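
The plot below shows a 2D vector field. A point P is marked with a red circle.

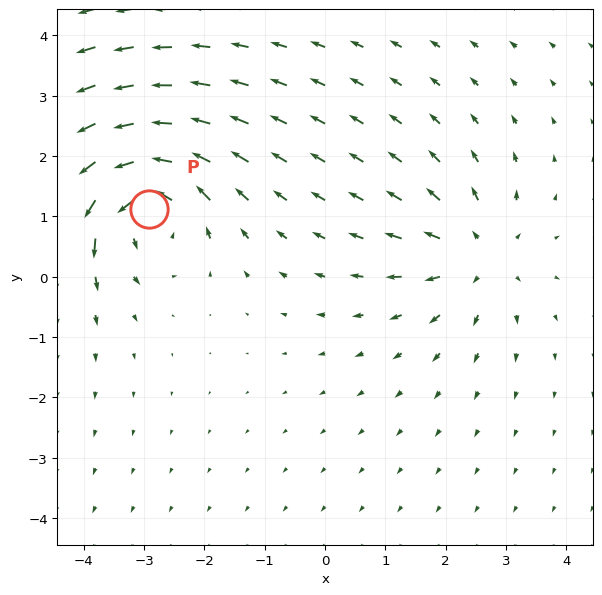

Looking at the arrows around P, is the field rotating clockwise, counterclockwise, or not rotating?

Near P at (-2.9, 1.1) the arrows circulate counterclockwise. The curl (z-component) there is about +5; positive curl means counterclockwise rotation.

counterclockwise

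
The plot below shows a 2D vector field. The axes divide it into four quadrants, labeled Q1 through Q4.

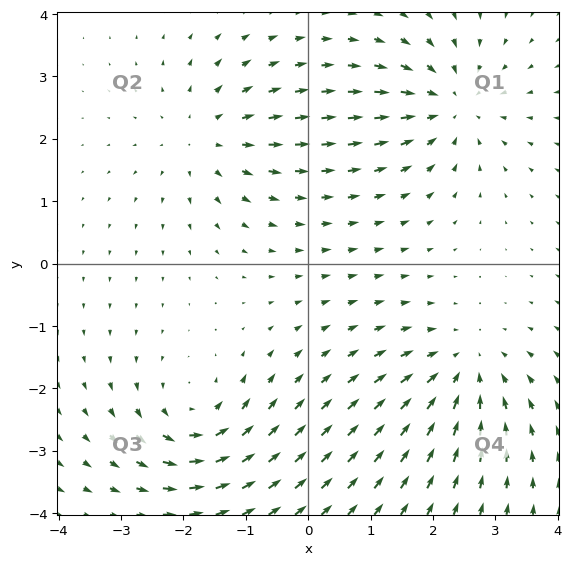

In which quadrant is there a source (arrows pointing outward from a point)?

Q2

The source sits at approximately (-1.6, 2.0), which lies in quadrant Q2. The divergence there is about +4, positive as expected for a source.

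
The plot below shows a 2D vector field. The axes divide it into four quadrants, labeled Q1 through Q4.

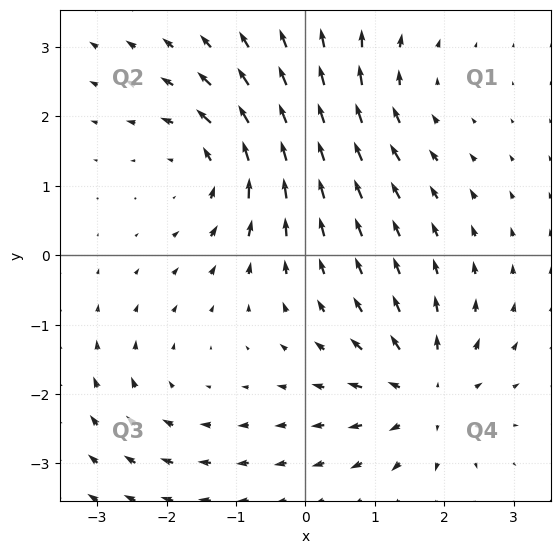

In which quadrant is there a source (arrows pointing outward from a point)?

The source sits at approximately (1.7, -2.0), which lies in quadrant Q4. The divergence there is about +6, positive as expected for a source.

Q4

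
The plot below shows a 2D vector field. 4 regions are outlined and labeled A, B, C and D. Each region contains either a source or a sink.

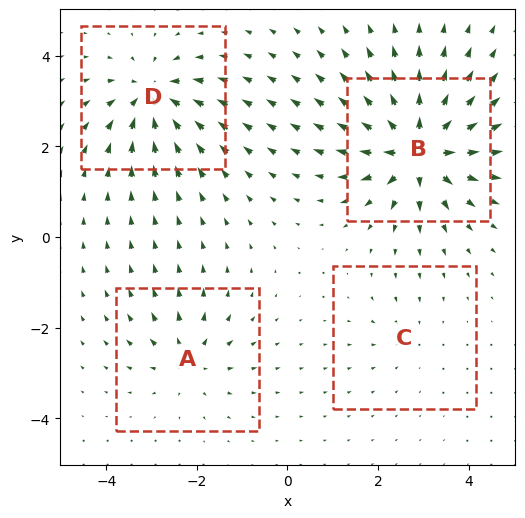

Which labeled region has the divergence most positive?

B

Divergence at each region's feature centre — A: about +4, B: about +9, C: about -2, D: about -7. Region B is most positive.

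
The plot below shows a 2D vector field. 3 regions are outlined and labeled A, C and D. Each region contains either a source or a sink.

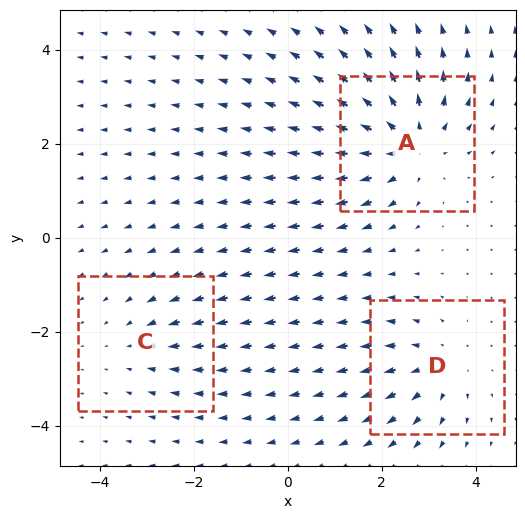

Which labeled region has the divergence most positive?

Divergence at each region's feature centre — A: about +4, C: about -2, D: about +3. Region A is most positive.

A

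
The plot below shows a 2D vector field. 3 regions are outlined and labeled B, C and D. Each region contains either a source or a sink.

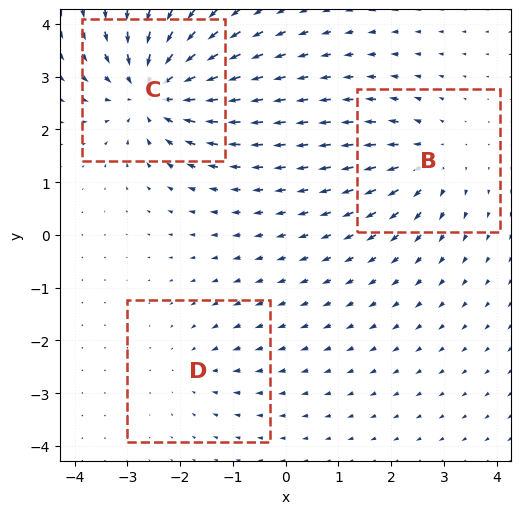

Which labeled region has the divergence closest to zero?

D

Divergence at each region's feature centre — B: about +3, C: about -5, D: about -2. Region D is closest to zero.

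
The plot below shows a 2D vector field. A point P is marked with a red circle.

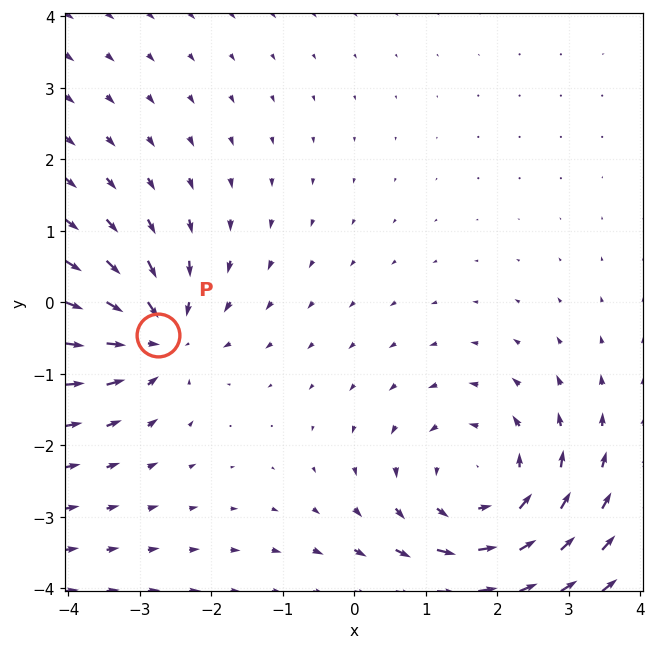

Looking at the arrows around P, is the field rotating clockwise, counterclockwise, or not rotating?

Near P at (-2.7, -0.5) the arrows show no circulation. The curl there is ≈0.

not rotating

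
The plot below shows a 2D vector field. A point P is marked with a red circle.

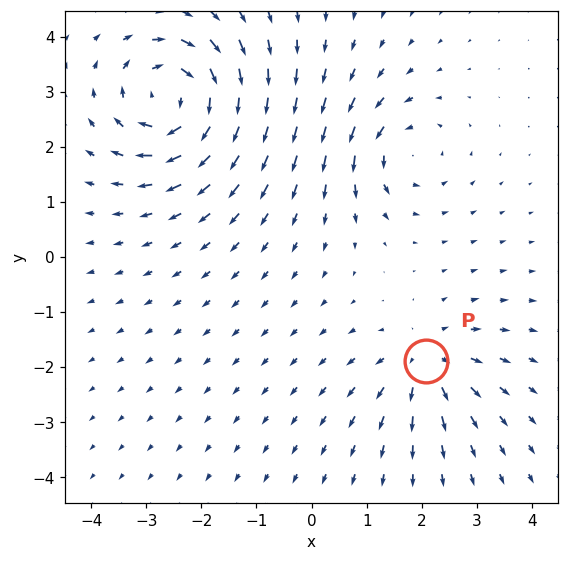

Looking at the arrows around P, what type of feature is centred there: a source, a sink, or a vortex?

At P (2.1, -1.9) the arrows spread outward. Divergence about +4, curl ≈0 — positive divergence with near-zero curl is a source.

source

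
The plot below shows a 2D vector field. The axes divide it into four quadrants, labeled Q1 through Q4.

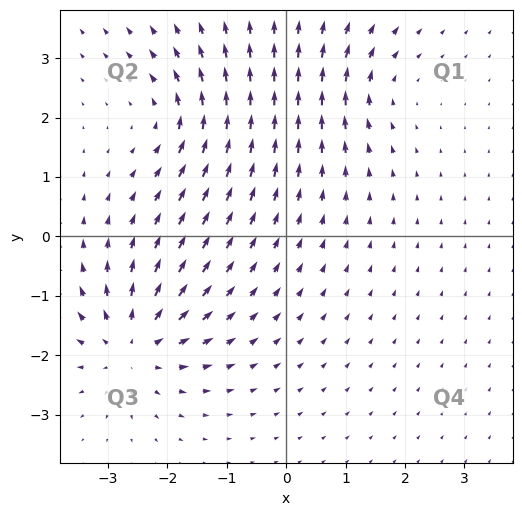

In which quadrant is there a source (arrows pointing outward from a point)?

The source sits at approximately (-2.6, -1.8), which lies in quadrant Q3. The divergence there is about +6, positive as expected for a source.

Q3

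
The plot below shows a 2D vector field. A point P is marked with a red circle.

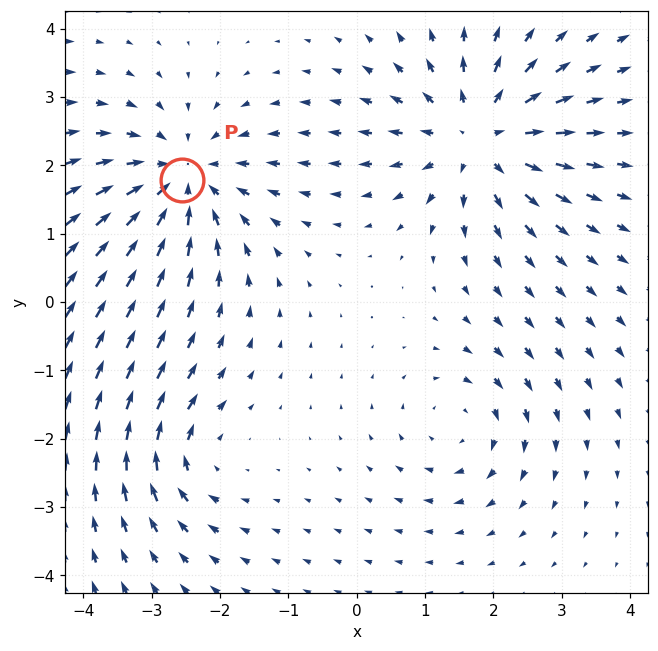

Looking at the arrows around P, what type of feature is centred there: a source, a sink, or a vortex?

sink

At P (-2.6, 1.8) the arrows converge inward. Divergence about -5, curl ≈0 — negative divergence with near-zero curl is a sink.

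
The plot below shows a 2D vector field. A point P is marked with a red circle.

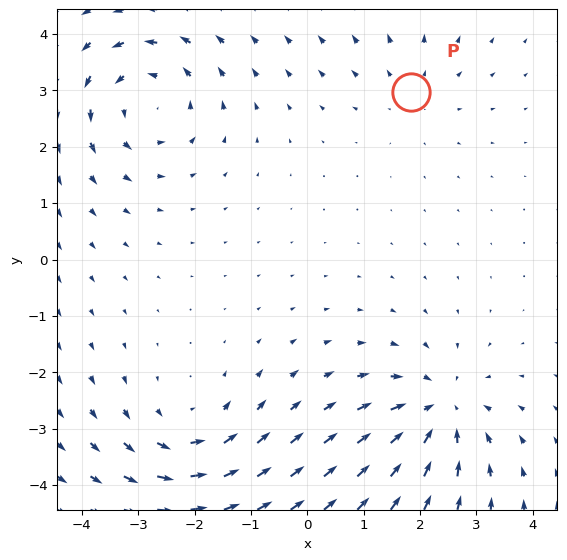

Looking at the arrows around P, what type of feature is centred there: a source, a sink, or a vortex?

source

At P (1.8, 3.0) the arrows spread outward. Divergence about +2, curl ≈0 — positive divergence with near-zero curl is a source.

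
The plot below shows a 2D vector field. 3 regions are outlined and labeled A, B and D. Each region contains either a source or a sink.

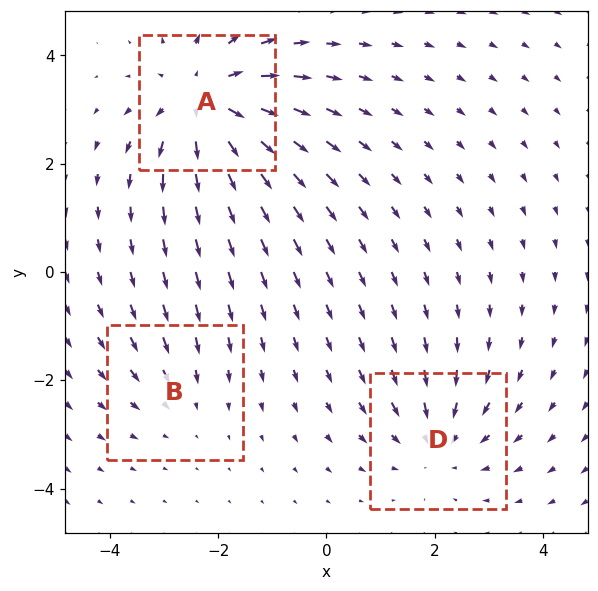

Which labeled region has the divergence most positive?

A

Divergence at each region's feature centre — A: about +4, B: about -2, D: about -3. Region A is most positive.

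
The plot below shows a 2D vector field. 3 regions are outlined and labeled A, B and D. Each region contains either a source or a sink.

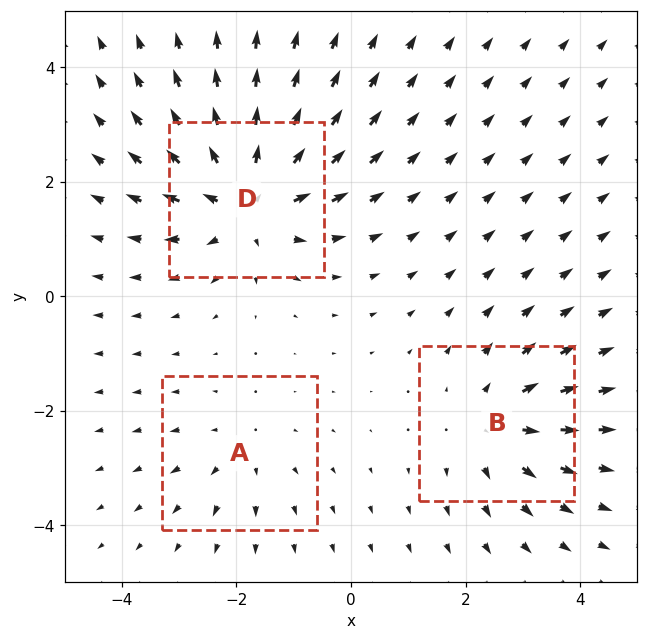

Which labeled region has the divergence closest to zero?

A

Divergence at each region's feature centre — A: about +2, B: about +3, D: about +5. Region A is closest to zero.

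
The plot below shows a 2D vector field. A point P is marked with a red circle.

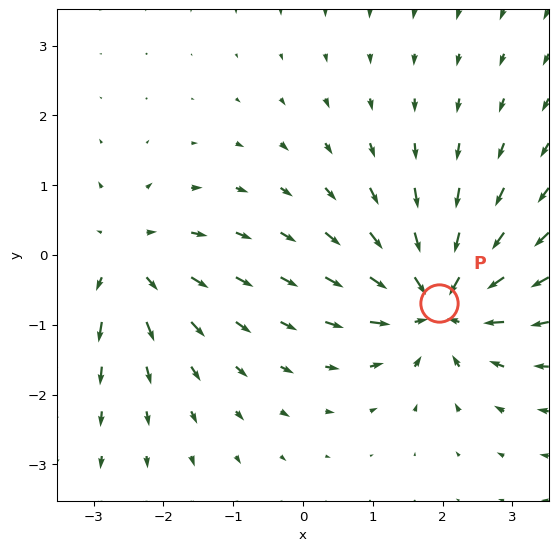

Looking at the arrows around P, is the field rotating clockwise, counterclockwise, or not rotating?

Near P at (1.9, -0.7) the arrows show no circulation. The curl there is ≈0.

not rotating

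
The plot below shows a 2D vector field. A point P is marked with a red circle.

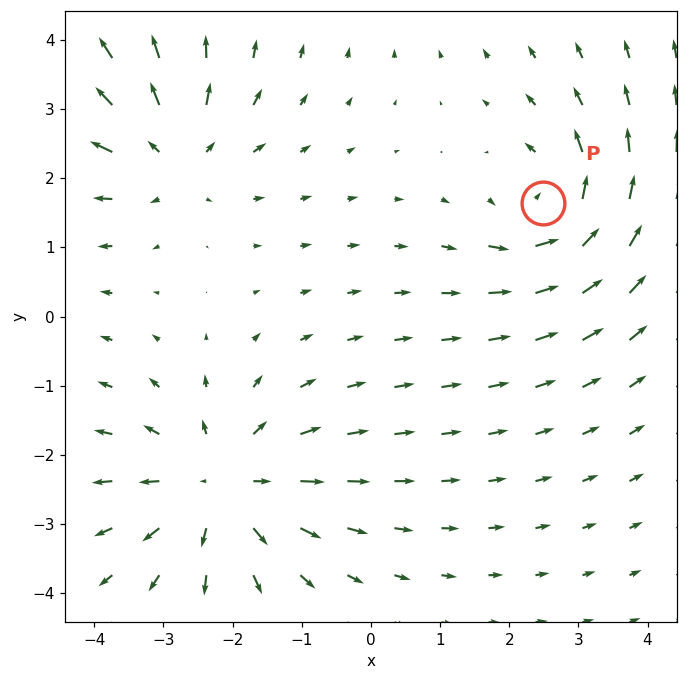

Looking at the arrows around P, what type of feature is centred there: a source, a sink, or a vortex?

vortex

At P (2.5, 1.6) the arrows circulate counterclockwise. Divergence ≈0, curl about +5 — near-zero divergence with nonzero curl is a vortex.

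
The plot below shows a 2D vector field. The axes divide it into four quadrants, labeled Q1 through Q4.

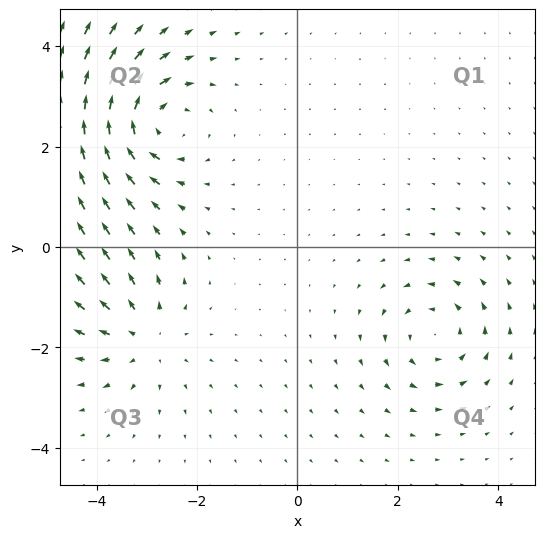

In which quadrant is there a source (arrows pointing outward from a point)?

Q3

The source sits at approximately (-3.1, -1.8), which lies in quadrant Q3. The divergence there is about +4, positive as expected for a source.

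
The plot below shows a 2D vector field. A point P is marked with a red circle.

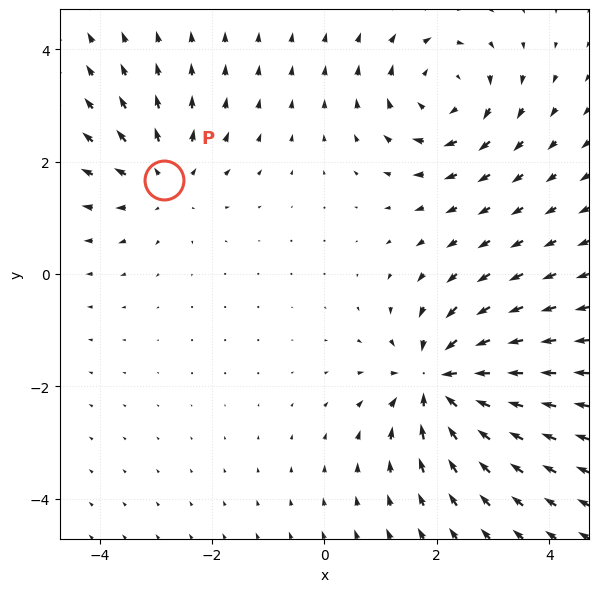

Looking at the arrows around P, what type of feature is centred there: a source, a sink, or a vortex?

At P (-2.9, 1.7) the arrows spread outward. Divergence about +3, curl ≈0 — positive divergence with near-zero curl is a source.

source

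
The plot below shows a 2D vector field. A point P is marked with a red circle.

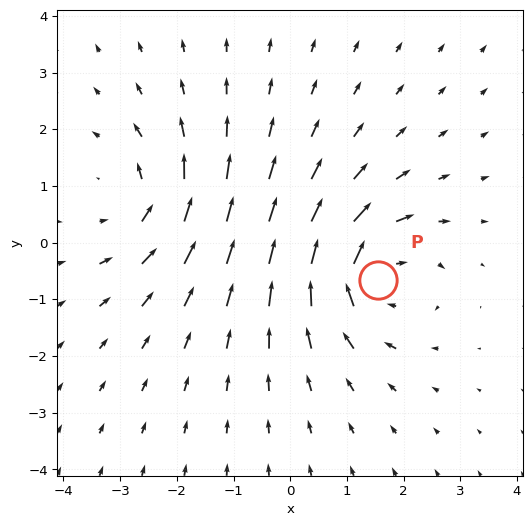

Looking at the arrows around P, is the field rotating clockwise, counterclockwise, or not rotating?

Near P at (1.5, -0.7) the arrows circulate clockwise. The curl (z-component) there is about -4; negative curl means clockwise rotation.

clockwise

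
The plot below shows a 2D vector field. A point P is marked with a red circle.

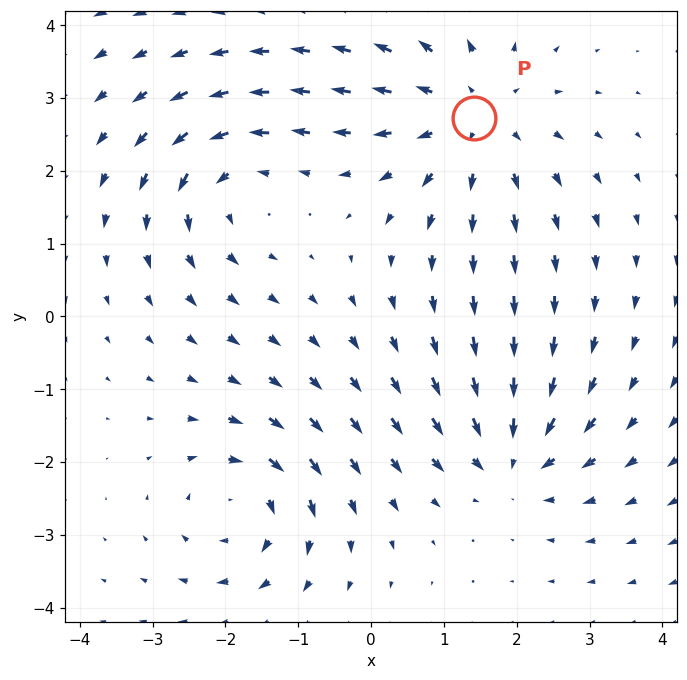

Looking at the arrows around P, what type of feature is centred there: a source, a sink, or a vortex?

source

At P (1.4, 2.7) the arrows spread outward. Divergence about +4, curl ≈0 — positive divergence with near-zero curl is a source.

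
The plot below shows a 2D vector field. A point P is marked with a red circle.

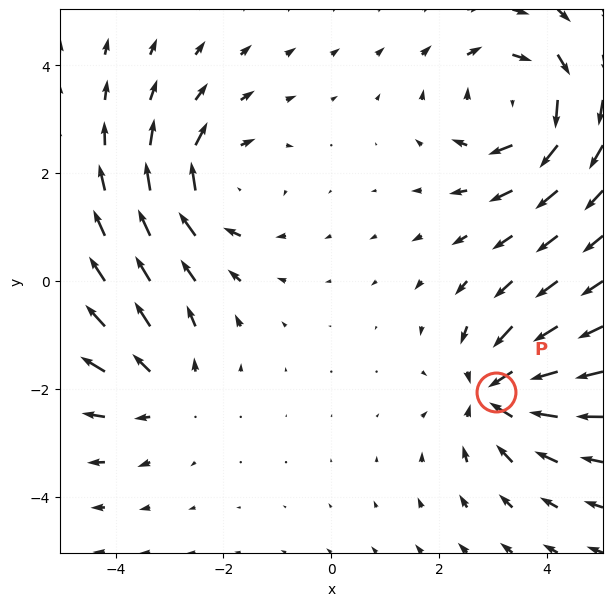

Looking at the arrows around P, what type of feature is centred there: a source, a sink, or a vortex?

At P (3.1, -2.1) the arrows converge inward. Divergence about -5, curl ≈0 — negative divergence with near-zero curl is a sink.

sink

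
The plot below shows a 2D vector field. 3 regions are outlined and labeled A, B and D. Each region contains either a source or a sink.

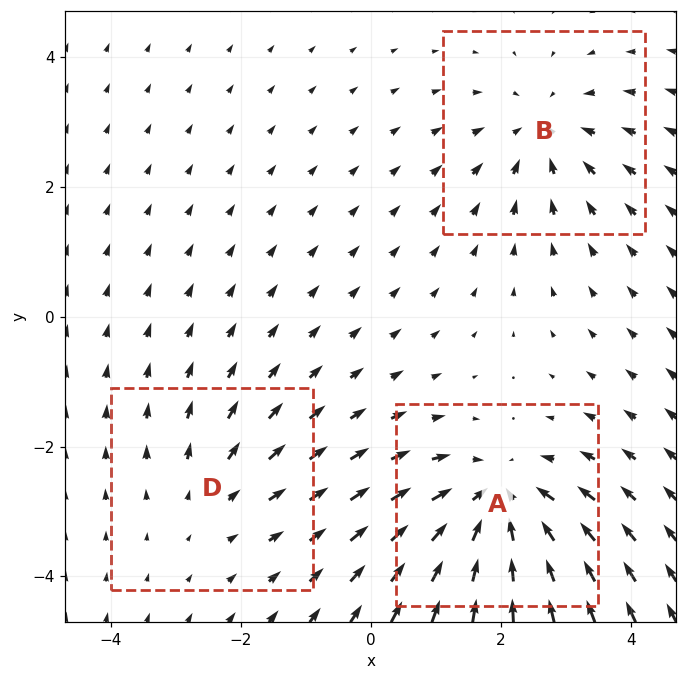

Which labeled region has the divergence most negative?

Divergence at each region's feature centre — A: about -5, B: about -3, D: about +2. Region A is most negative.

A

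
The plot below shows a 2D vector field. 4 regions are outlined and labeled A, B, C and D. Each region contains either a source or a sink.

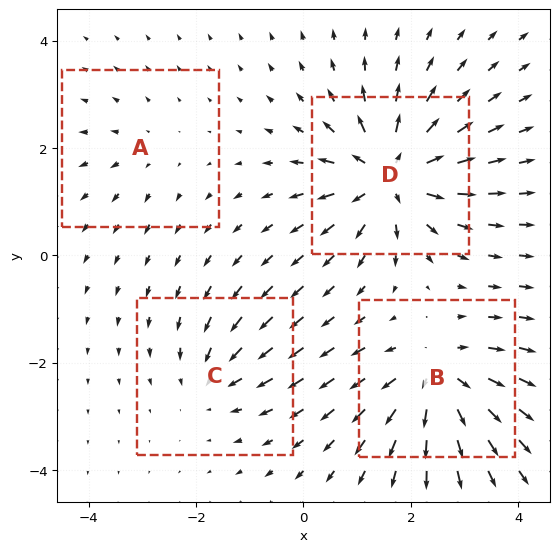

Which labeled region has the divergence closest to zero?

Divergence at each region's feature centre — A: about +2, B: about +6, C: about -4, D: about +8. Region A is closest to zero.

A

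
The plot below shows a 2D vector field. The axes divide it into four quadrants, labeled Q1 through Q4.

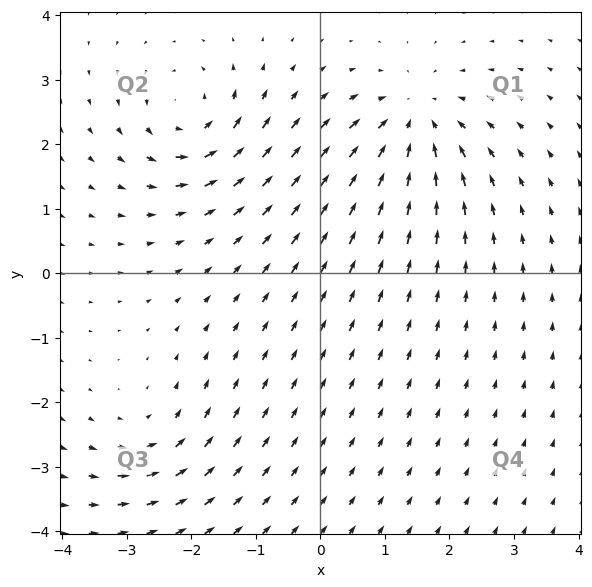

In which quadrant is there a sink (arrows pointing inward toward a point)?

Q1

The sink sits at approximately (1.5, 2.3), which lies in quadrant Q1. The divergence there is about -5, negative as expected for a sink.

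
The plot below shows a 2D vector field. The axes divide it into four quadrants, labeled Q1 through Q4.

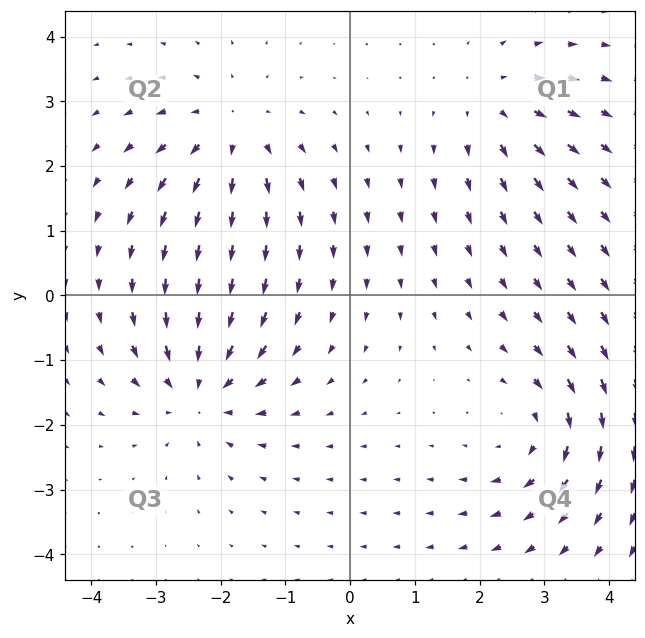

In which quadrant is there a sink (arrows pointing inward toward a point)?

Q3

The sink sits at approximately (-2.3, -1.5), which lies in quadrant Q3. The divergence there is about -4, negative as expected for a sink.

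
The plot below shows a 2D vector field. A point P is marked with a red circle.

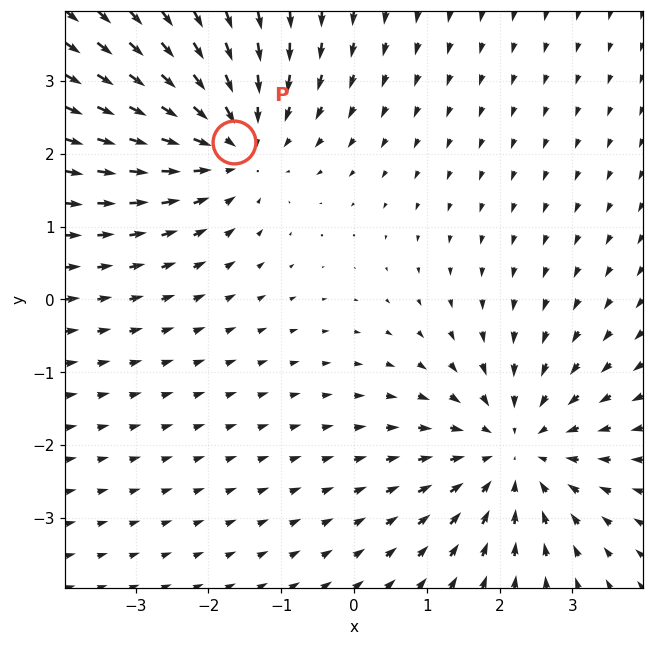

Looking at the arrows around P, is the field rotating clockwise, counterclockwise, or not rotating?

not rotating

Near P at (-1.7, 2.2) the arrows show no circulation. The curl there is ≈0.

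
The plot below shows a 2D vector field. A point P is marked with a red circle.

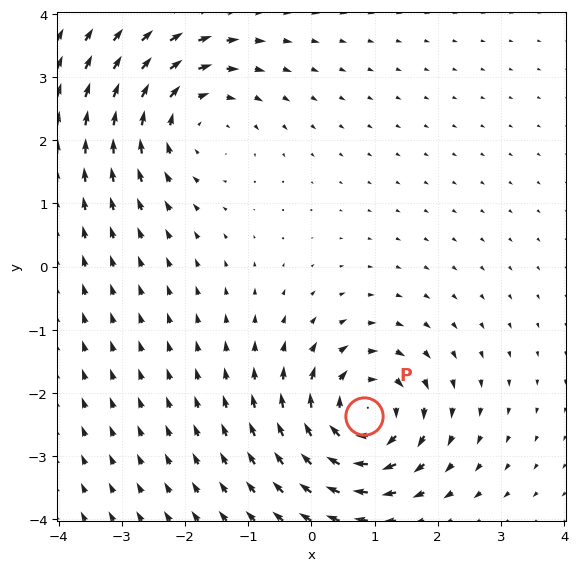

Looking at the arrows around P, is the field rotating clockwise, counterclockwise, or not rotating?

clockwise

Near P at (0.8, -2.4) the arrows circulate clockwise. The curl (z-component) there is about -5; negative curl means clockwise rotation.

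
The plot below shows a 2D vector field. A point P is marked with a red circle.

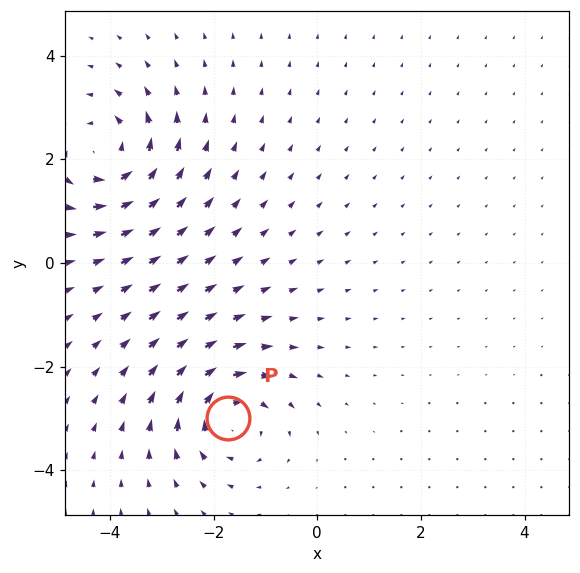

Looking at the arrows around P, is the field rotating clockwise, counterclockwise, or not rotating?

Near P at (-1.7, -3.0) the arrows circulate clockwise. The curl (z-component) there is about -5; negative curl means clockwise rotation.

clockwise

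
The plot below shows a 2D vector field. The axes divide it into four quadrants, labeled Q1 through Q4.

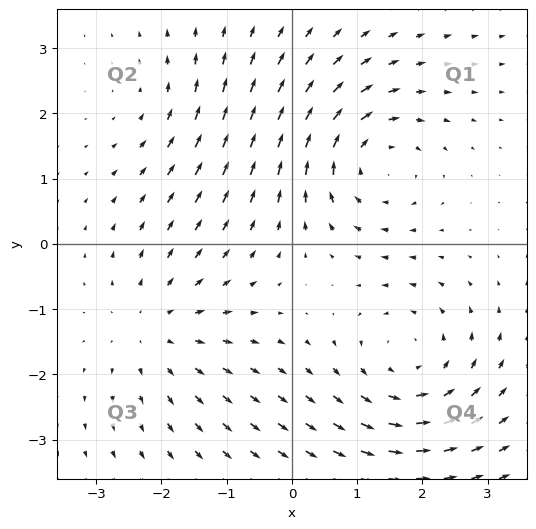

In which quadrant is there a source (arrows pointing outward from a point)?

The source sits at approximately (-2.1, -1.3), which lies in quadrant Q3. The divergence there is about +3, positive as expected for a source.

Q3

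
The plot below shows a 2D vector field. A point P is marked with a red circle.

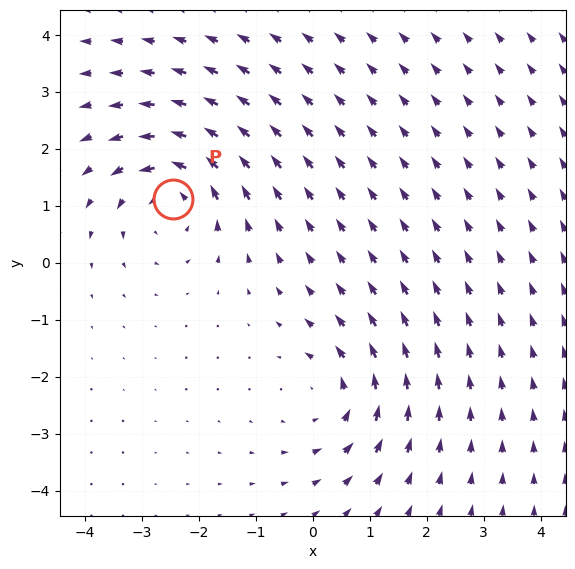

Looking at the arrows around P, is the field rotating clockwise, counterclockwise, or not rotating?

Near P at (-2.4, 1.1) the arrows circulate counterclockwise. The curl (z-component) there is about +4; positive curl means counterclockwise rotation.

counterclockwise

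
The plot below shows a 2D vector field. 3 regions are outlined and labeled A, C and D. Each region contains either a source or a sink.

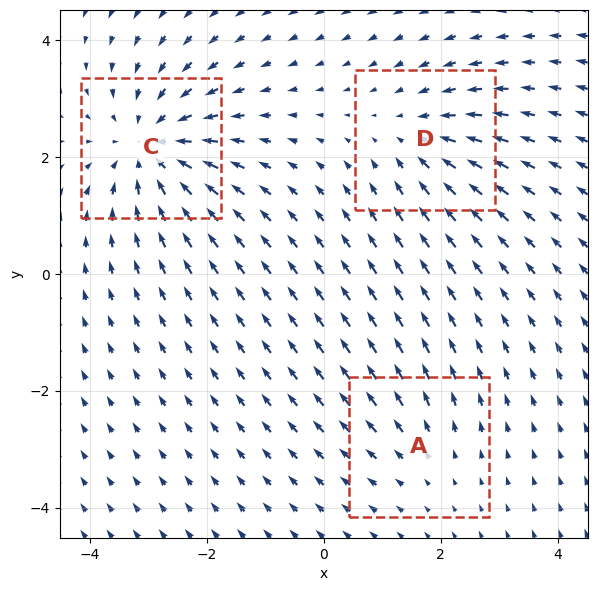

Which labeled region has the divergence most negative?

C

Divergence at each region's feature centre — A: about +2, C: about -5, D: about -3. Region C is most negative.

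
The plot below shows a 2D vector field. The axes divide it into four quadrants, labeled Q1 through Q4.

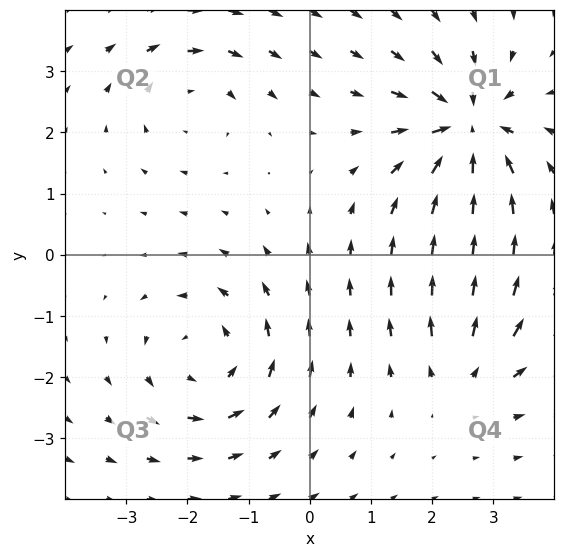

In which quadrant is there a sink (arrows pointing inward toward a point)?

The sink sits at approximately (2.6, 2.1), which lies in quadrant Q1. The divergence there is about -7, negative as expected for a sink.

Q1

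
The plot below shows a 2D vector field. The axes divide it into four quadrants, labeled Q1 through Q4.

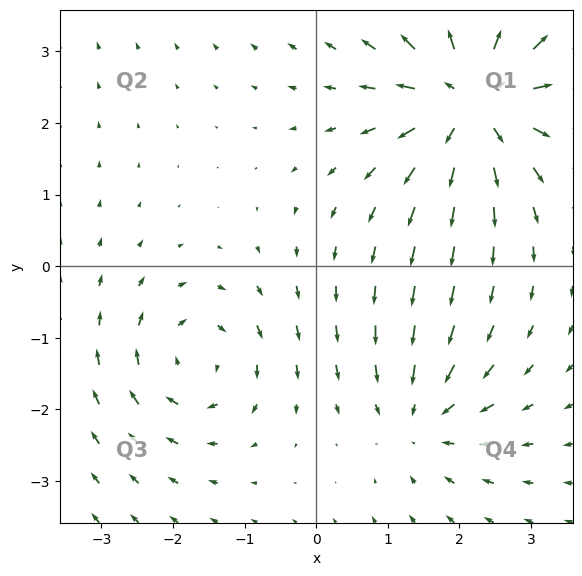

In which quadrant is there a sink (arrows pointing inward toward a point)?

Q4

The sink sits at approximately (1.5, -2.1), which lies in quadrant Q4. The divergence there is about -3, negative as expected for a sink.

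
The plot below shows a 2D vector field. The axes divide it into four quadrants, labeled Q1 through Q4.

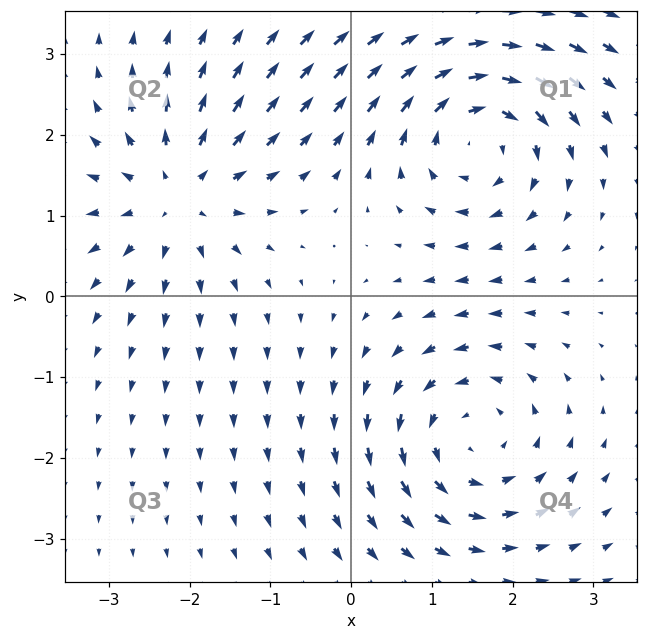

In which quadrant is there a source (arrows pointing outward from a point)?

The source sits at approximately (-2.1, 1.3), which lies in quadrant Q2. The divergence there is about +4, positive as expected for a source.

Q2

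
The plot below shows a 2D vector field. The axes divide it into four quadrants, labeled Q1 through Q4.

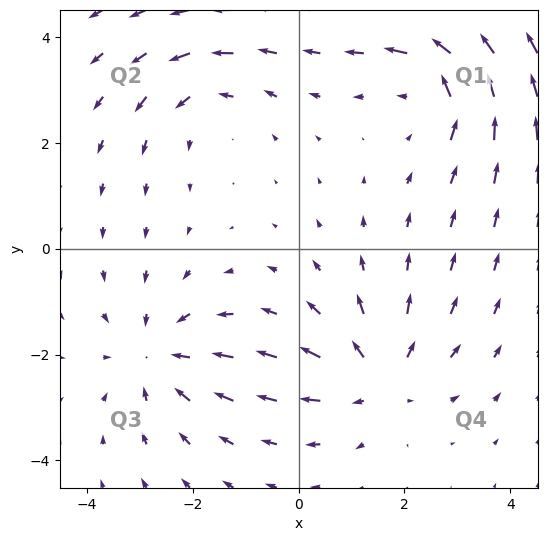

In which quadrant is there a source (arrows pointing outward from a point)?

The source sits at approximately (1.5, -2.4), which lies in quadrant Q4. The divergence there is about +5, positive as expected for a source.

Q4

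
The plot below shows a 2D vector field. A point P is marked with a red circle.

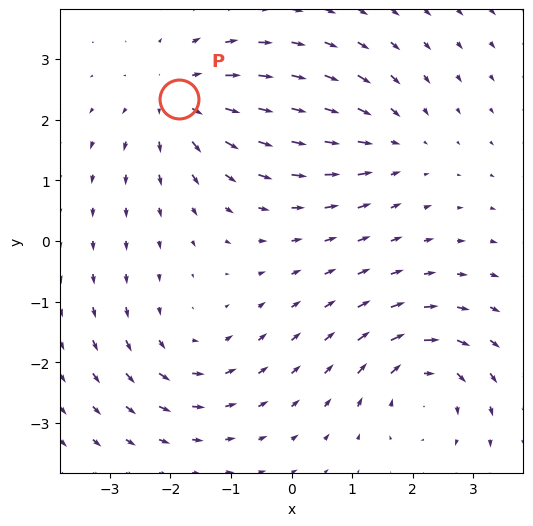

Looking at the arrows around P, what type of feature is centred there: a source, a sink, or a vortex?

At P (-1.9, 2.3) the arrows spread outward. Divergence about +4, curl ≈0 — positive divergence with near-zero curl is a source.

source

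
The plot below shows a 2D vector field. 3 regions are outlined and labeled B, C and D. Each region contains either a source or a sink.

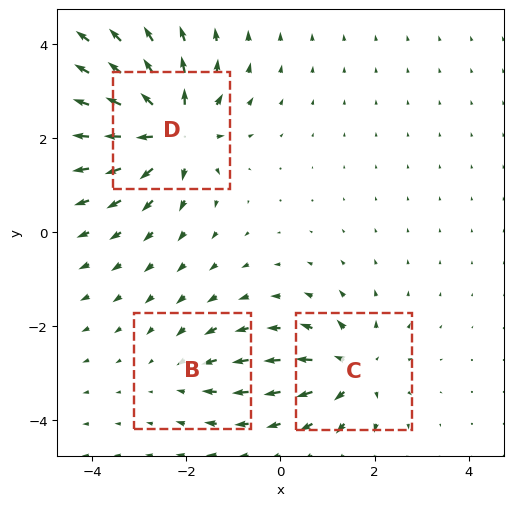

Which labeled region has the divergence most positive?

D

Divergence at each region's feature centre — B: about -2, C: about +4, D: about +6. Region D is most positive.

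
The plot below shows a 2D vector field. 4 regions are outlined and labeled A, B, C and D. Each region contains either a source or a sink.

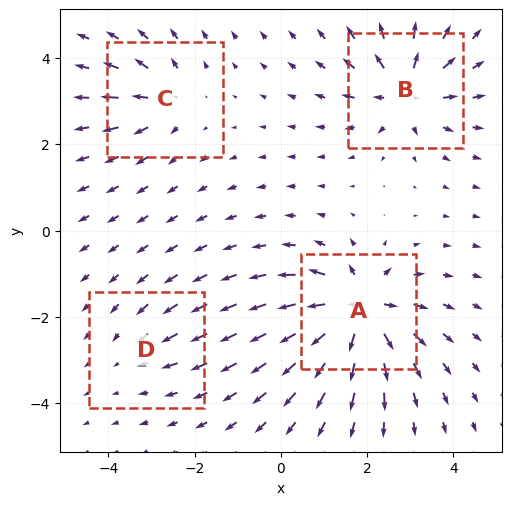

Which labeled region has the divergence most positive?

A

Divergence at each region's feature centre — A: about +9, B: about +6, C: about +4, D: about -3. Region A is most positive.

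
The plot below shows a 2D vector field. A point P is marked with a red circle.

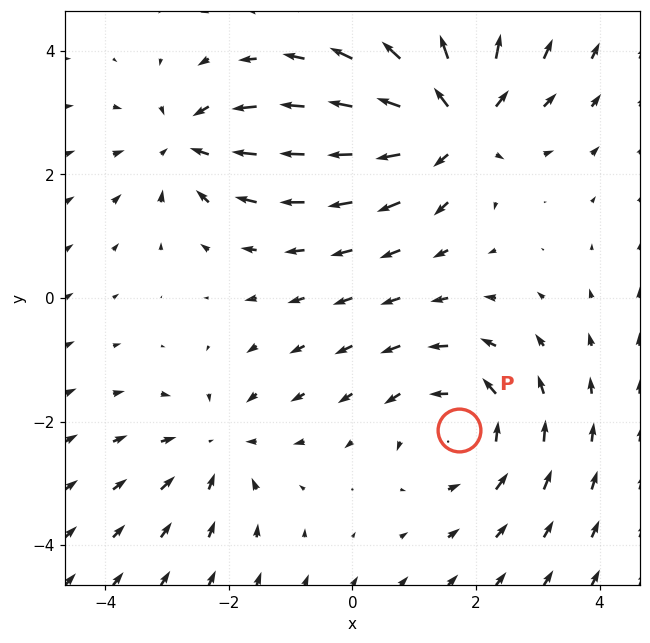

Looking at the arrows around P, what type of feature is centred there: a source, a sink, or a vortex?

At P (1.7, -2.1) the arrows circulate counterclockwise. Divergence ≈0, curl about +4 — near-zero divergence with nonzero curl is a vortex.

vortex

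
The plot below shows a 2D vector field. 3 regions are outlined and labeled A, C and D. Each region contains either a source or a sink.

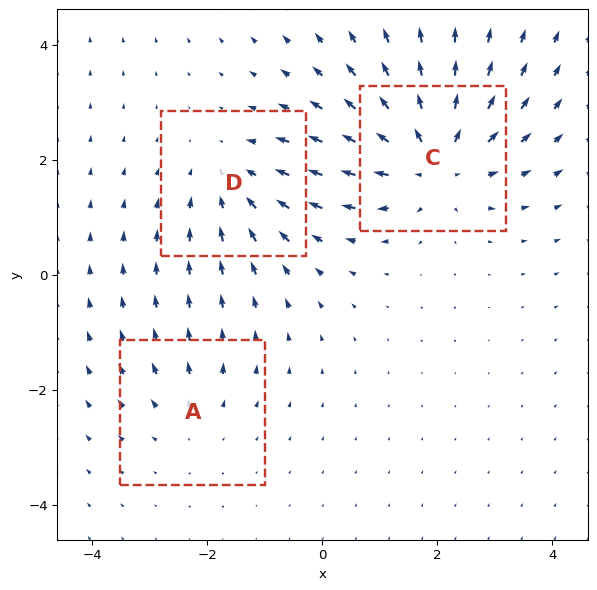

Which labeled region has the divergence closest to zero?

A

Divergence at each region's feature centre — A: about +2, C: about +5, D: about -3. Region A is closest to zero.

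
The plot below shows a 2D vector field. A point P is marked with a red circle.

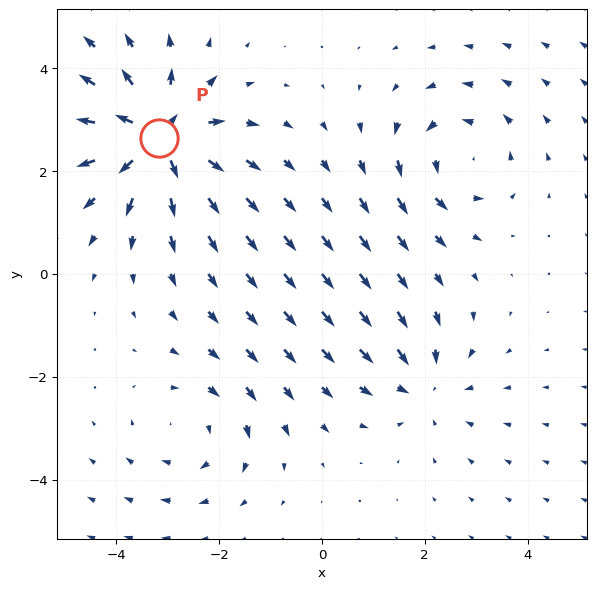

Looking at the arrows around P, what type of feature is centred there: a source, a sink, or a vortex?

source

At P (-3.2, 2.6) the arrows spread outward. Divergence about +5, curl ≈0 — positive divergence with near-zero curl is a source.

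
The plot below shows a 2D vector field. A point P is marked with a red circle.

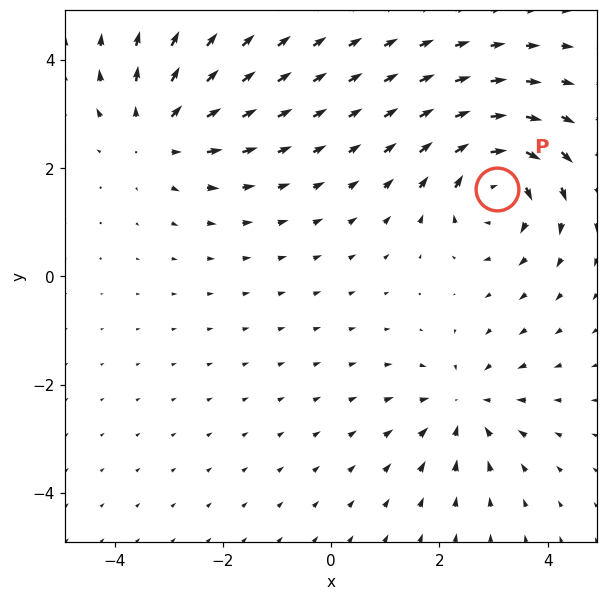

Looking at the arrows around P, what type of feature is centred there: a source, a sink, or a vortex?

vortex

At P (3.1, 1.6) the arrows circulate clockwise. Divergence ≈0, curl about -6 — near-zero divergence with nonzero curl is a vortex.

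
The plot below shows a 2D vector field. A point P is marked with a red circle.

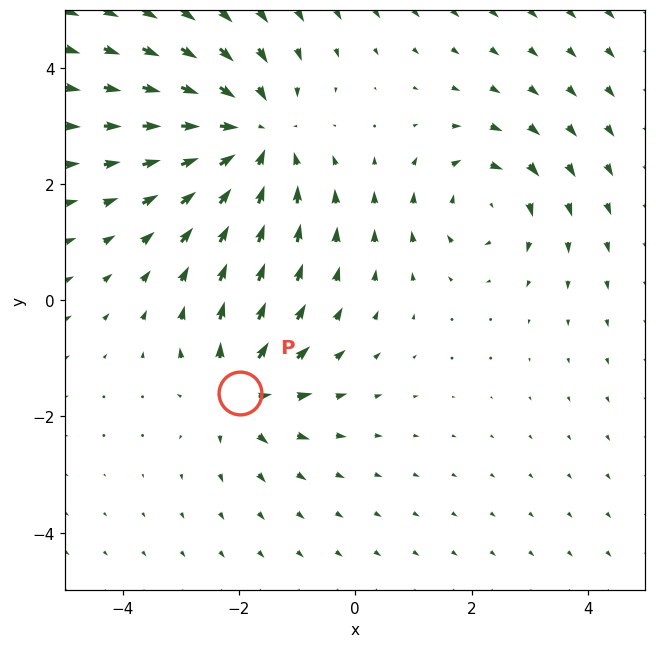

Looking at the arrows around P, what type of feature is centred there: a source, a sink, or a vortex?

At P (-2.0, -1.6) the arrows spread outward. Divergence about +4, curl ≈0 — positive divergence with near-zero curl is a source.

source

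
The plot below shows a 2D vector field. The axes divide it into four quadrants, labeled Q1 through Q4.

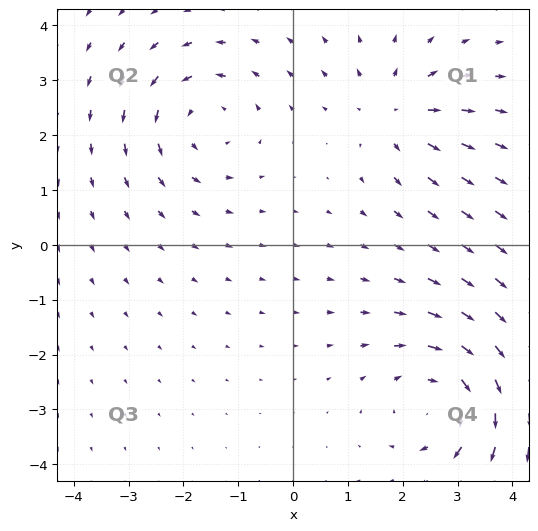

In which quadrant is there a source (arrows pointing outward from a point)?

The source sits at approximately (1.9, 2.4), which lies in quadrant Q1. The divergence there is about +3, positive as expected for a source.

Q1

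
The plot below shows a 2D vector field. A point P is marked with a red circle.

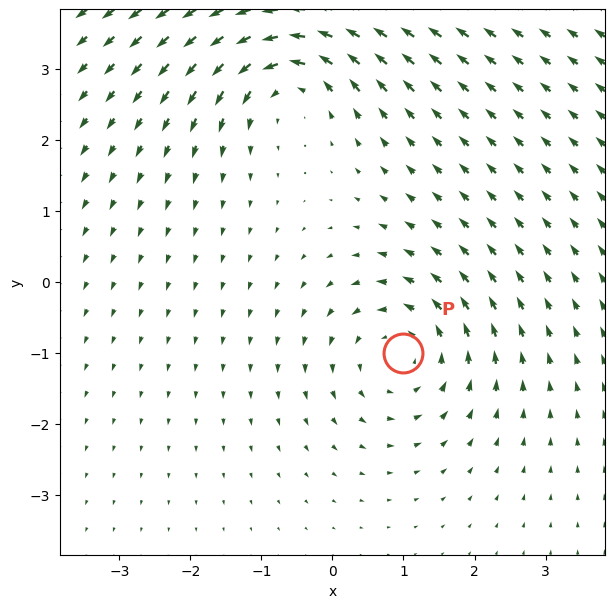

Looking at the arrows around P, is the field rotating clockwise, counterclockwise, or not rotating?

counterclockwise

Near P at (1.0, -1.0) the arrows circulate counterclockwise. The curl (z-component) there is about +3; positive curl means counterclockwise rotation.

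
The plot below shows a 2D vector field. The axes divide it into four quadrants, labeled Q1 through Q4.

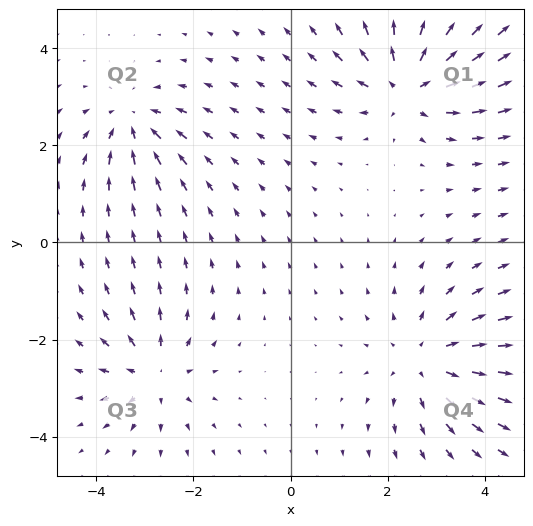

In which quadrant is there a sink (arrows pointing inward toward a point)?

The sink sits at approximately (-3.3, 2.5), which lies in quadrant Q2. The divergence there is about -4, negative as expected for a sink.

Q2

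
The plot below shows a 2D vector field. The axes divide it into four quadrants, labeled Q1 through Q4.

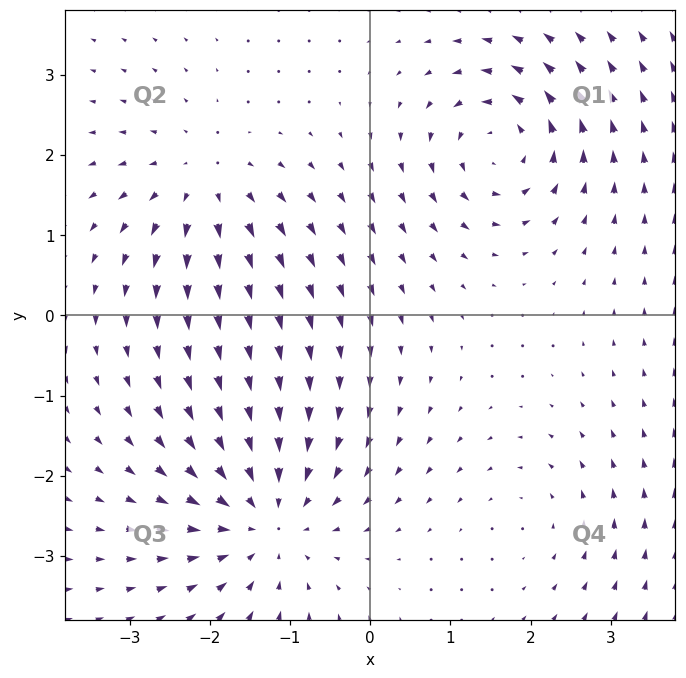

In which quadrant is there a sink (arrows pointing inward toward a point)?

Q3

The sink sits at approximately (-1.3, -2.5), which lies in quadrant Q3. The divergence there is about -5, negative as expected for a sink.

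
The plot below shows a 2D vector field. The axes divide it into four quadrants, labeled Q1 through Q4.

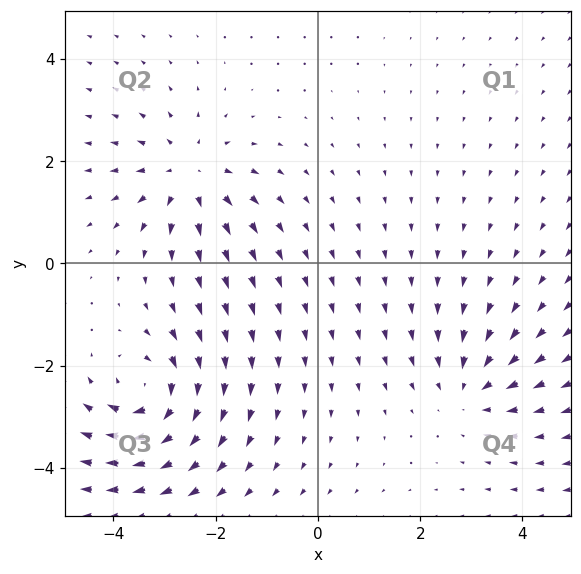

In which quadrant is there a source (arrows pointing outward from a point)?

Q2

The source sits at approximately (-2.5, 1.7), which lies in quadrant Q2. The divergence there is about +4, positive as expected for a source.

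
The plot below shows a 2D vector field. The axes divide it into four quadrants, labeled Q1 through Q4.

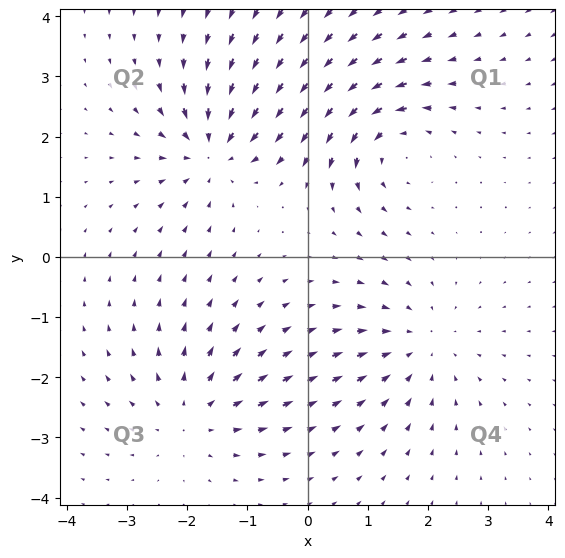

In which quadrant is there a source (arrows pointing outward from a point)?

The source sits at approximately (-1.9, -2.6), which lies in quadrant Q3. The divergence there is about +3, positive as expected for a source.

Q3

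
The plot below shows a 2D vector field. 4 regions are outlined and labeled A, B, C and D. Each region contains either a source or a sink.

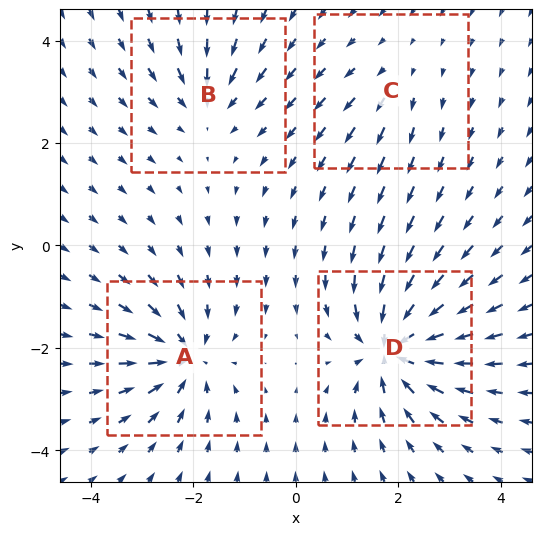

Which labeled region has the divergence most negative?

D

Divergence at each region's feature centre — A: about -7, B: about -4, C: about +2, D: about -9. Region D is most negative.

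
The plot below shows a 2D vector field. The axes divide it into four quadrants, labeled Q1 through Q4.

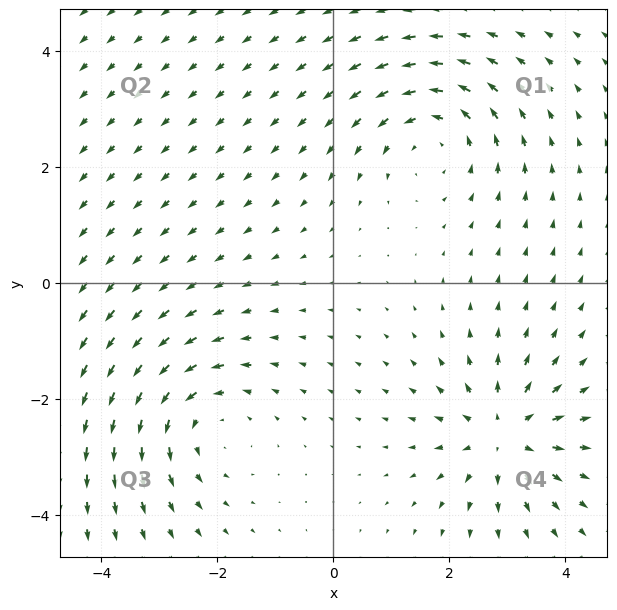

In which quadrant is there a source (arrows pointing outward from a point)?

The source sits at approximately (2.9, -2.6), which lies in quadrant Q4. The divergence there is about +5, positive as expected for a source.

Q4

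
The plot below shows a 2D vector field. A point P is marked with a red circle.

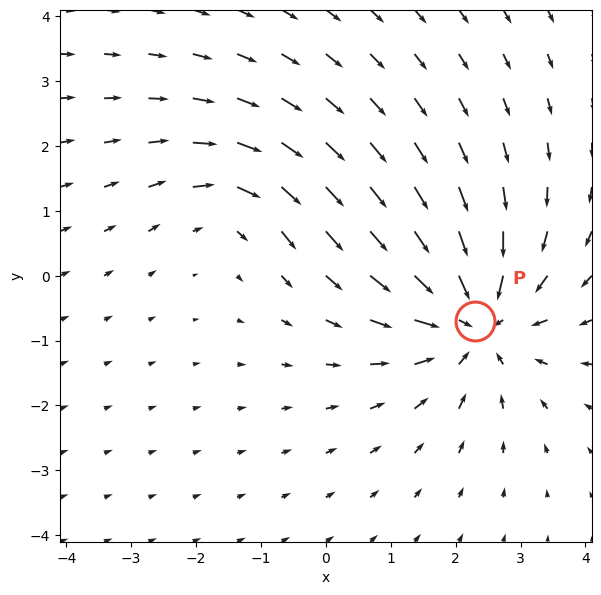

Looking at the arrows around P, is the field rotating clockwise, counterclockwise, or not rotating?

not rotating

Near P at (2.3, -0.7) the arrows show no circulation. The curl there is ≈0.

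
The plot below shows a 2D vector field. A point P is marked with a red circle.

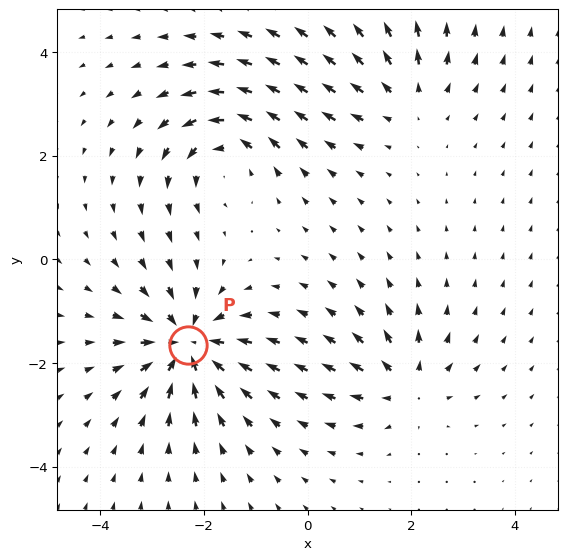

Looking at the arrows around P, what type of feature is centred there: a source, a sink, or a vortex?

sink

At P (-2.3, -1.7) the arrows converge inward. Divergence about -6, curl ≈0 — negative divergence with near-zero curl is a sink.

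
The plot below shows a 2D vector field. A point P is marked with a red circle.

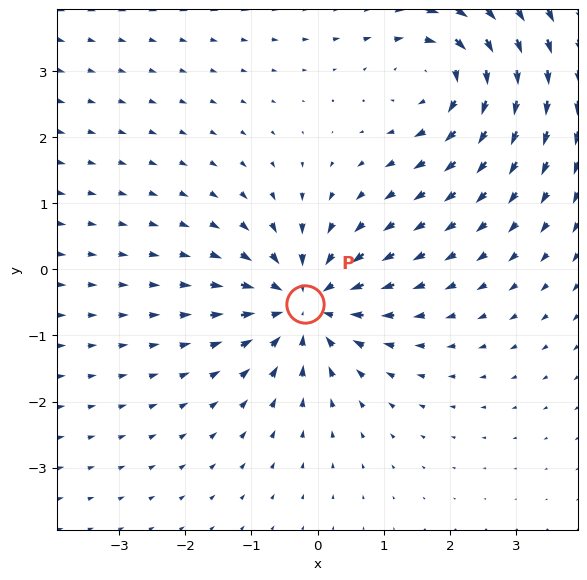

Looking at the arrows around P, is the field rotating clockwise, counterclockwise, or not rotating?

not rotating

Near P at (-0.2, -0.5) the arrows show no circulation. The curl there is ≈0.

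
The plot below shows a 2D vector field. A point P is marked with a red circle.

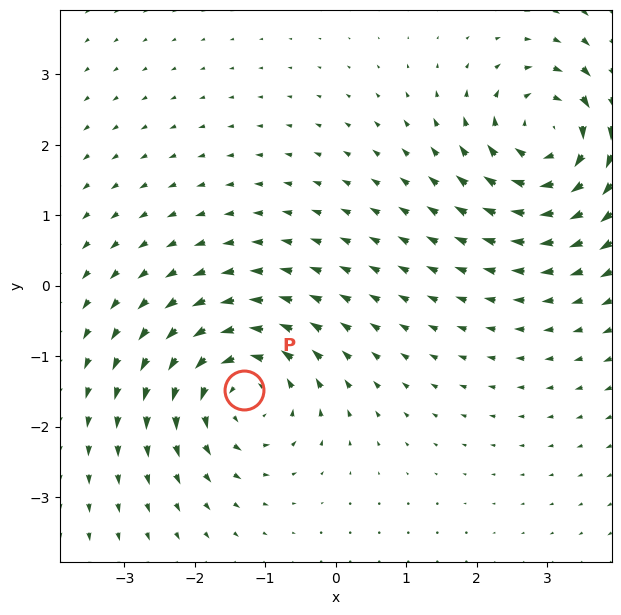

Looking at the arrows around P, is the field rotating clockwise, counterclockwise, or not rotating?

Near P at (-1.3, -1.5) the arrows circulate counterclockwise. The curl (z-component) there is about +4; positive curl means counterclockwise rotation.

counterclockwise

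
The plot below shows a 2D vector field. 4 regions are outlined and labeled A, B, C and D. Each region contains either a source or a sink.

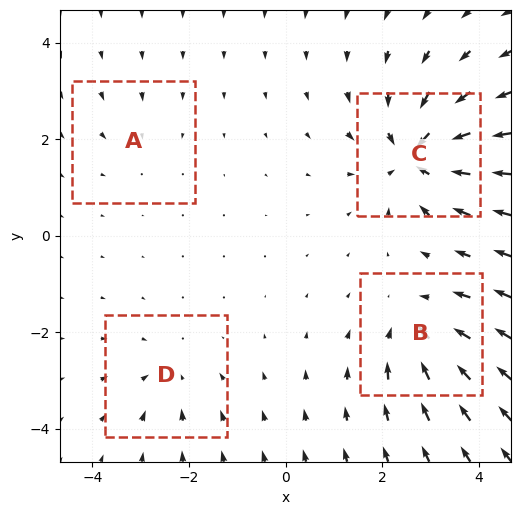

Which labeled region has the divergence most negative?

Divergence at each region's feature centre — A: about -2, B: about -6, C: about -8, D: about -4. Region C is most negative.

C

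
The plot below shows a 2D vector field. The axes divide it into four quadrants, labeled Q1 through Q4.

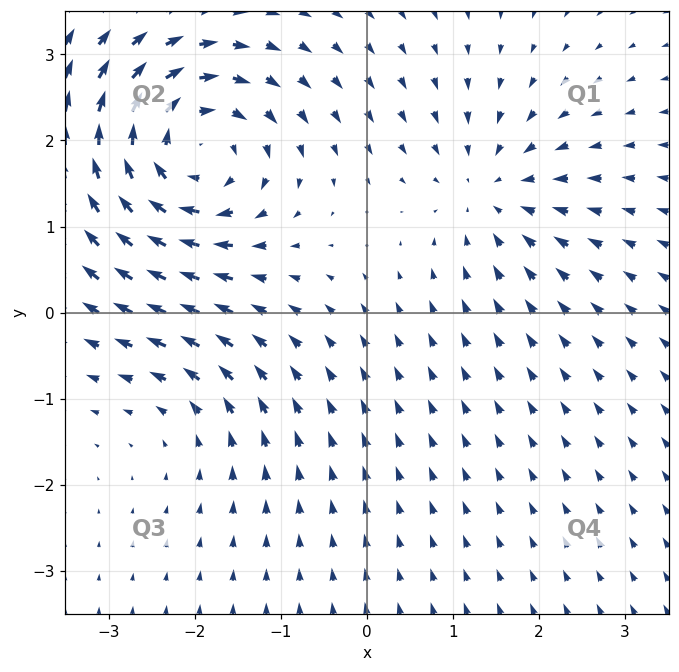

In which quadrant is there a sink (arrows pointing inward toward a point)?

The sink sits at approximately (1.4, 1.4), which lies in quadrant Q1. The divergence there is about -3, negative as expected for a sink.

Q1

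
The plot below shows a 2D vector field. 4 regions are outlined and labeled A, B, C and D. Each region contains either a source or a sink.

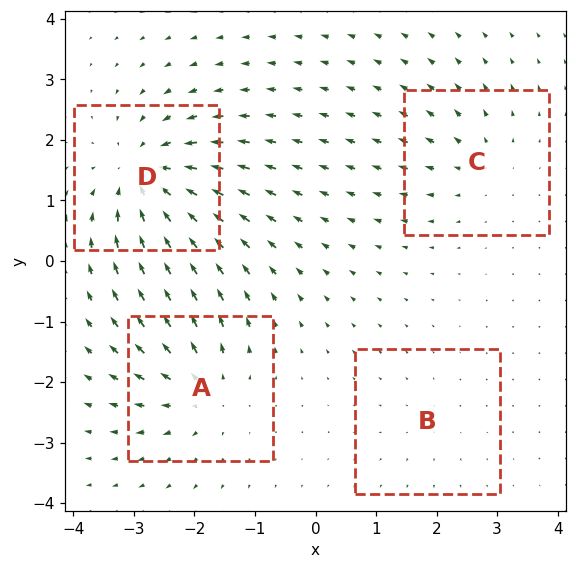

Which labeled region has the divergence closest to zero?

B

Divergence at each region's feature centre — A: about +5, B: about +2, C: about +4, D: about -7. Region B is closest to zero.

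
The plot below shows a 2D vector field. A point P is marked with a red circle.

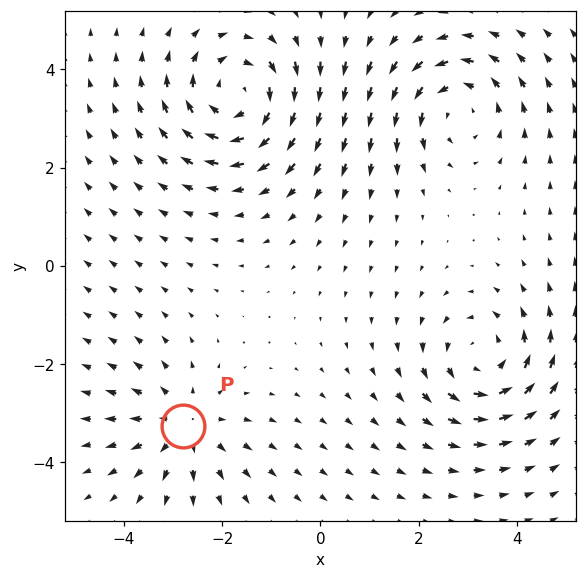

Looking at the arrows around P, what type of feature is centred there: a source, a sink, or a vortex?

At P (-2.8, -3.3) the arrows spread outward. Divergence about +3, curl ≈0 — positive divergence with near-zero curl is a source.

source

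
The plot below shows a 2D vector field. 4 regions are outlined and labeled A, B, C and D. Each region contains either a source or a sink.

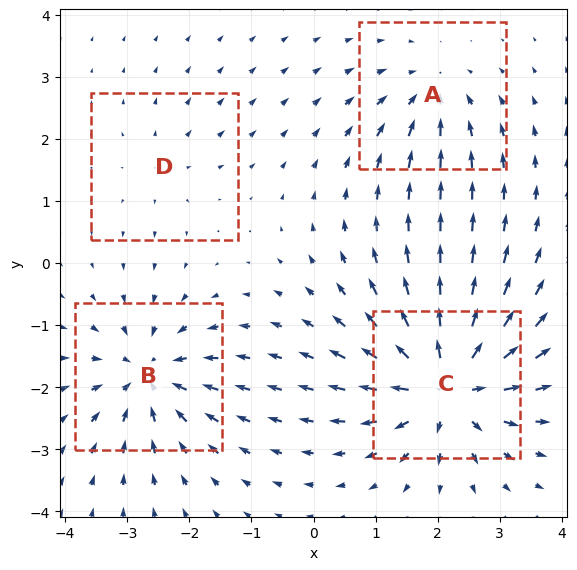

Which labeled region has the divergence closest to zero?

D

Divergence at each region's feature centre — A: about -4, B: about -6, C: about +8, D: about +2. Region D is closest to zero.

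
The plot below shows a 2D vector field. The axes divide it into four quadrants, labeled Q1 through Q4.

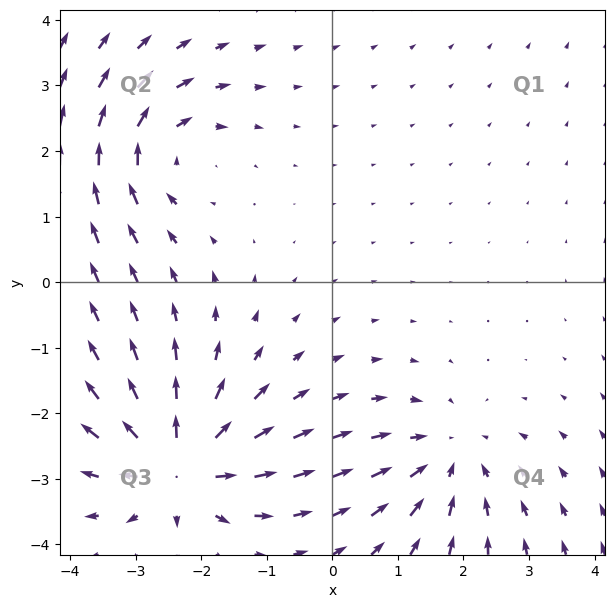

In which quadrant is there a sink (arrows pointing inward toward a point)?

Q4

The sink sits at approximately (1.8, -2.7), which lies in quadrant Q4. The divergence there is about -4, negative as expected for a sink.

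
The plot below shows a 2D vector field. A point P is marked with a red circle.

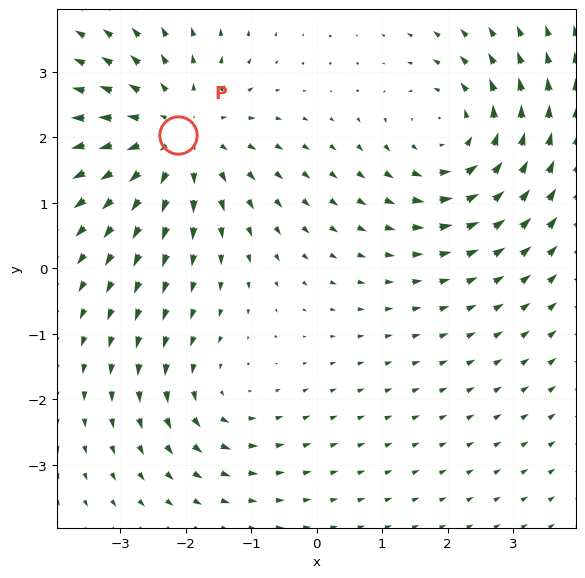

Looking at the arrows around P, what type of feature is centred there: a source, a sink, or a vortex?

At P (-2.1, 2.0) the arrows spread outward. Divergence about +4, curl ≈0 — positive divergence with near-zero curl is a source.

source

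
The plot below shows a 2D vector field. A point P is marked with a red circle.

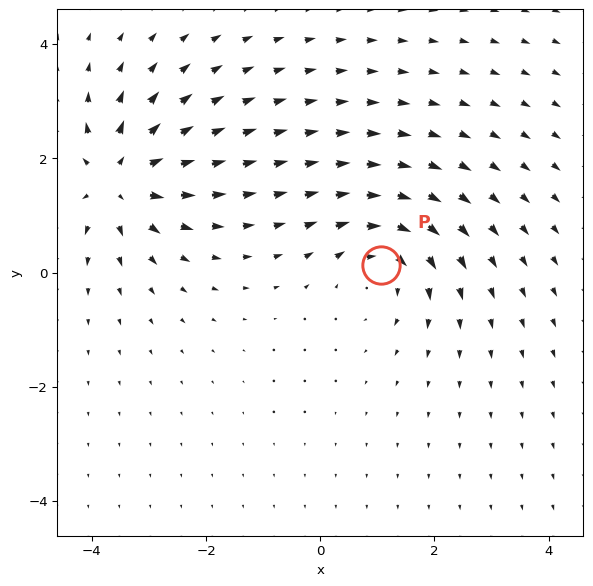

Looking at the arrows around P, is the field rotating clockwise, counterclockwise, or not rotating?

Near P at (1.1, 0.1) the arrows circulate clockwise. The curl (z-component) there is about -4; negative curl means clockwise rotation.

clockwise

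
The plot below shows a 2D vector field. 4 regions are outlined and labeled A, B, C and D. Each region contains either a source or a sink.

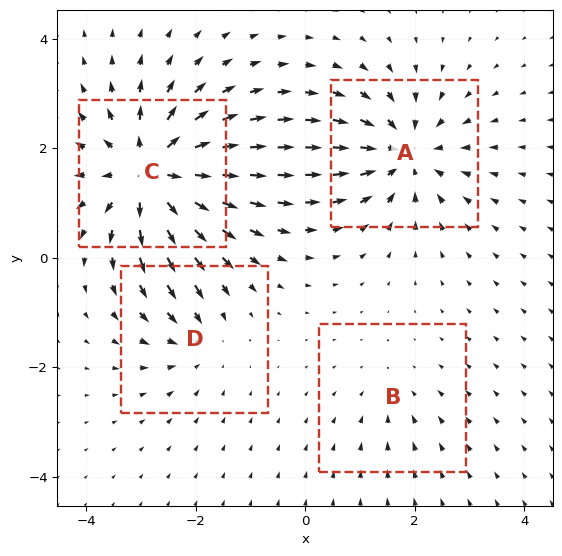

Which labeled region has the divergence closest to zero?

Divergence at each region's feature centre — A: about -6, B: about -2, C: about +8, D: about -3. Region B is closest to zero.

B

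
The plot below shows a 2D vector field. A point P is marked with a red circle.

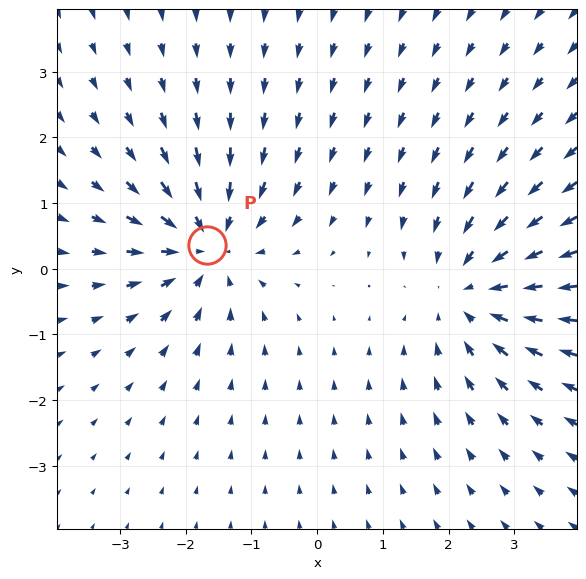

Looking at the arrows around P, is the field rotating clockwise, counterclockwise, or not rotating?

not rotating

Near P at (-1.7, 0.4) the arrows show no circulation. The curl there is ≈0.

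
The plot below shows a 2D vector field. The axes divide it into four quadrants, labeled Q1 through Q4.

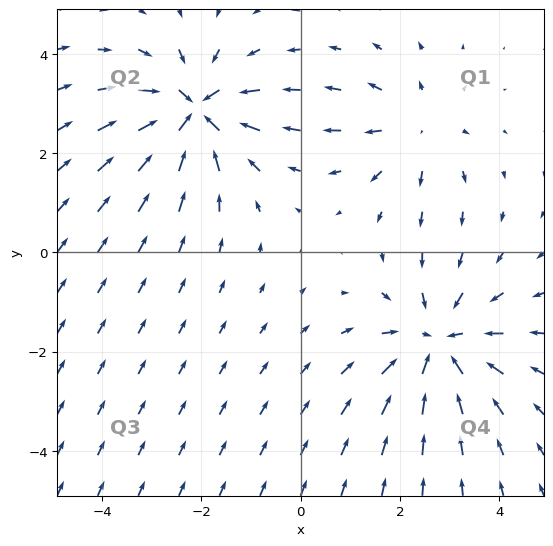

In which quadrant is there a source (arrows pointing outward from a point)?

Q1

The source sits at approximately (2.3, 2.5), which lies in quadrant Q1. The divergence there is about +3, positive as expected for a source.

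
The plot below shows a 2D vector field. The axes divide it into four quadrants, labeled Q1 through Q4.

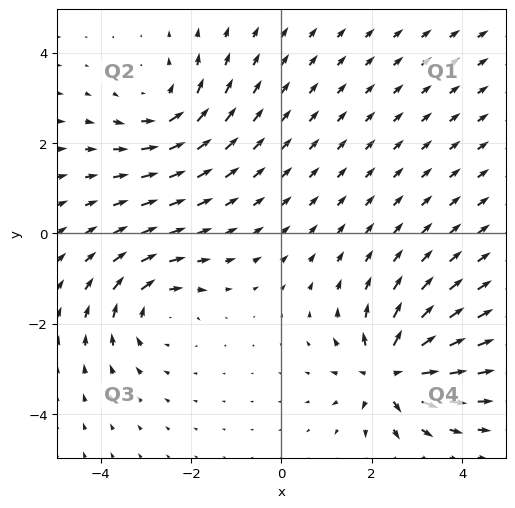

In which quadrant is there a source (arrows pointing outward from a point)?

The source sits at approximately (2.4, -3.1), which lies in quadrant Q4. The divergence there is about +6, positive as expected for a source.

Q4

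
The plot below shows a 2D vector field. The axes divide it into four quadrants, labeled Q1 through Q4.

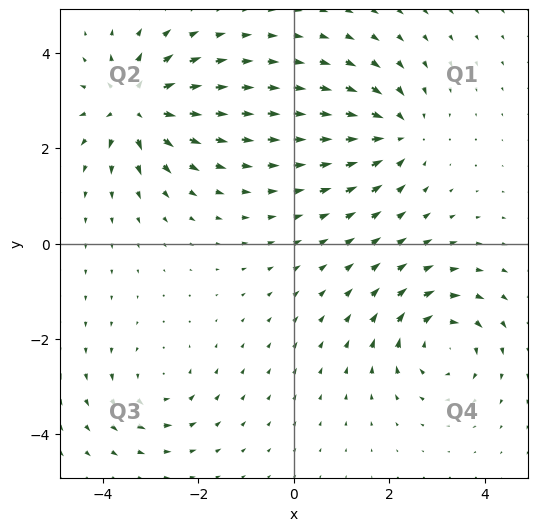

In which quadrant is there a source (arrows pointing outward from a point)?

Q2

The source sits at approximately (-3.3, 2.9), which lies in quadrant Q2. The divergence there is about +6, positive as expected for a source.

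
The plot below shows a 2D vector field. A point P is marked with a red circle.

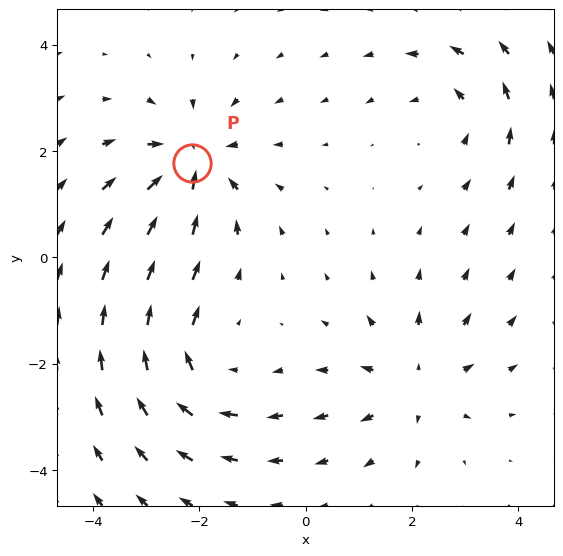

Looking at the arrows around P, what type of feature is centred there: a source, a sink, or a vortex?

At P (-2.1, 1.8) the arrows converge inward. Divergence about -5, curl ≈0 — negative divergence with near-zero curl is a sink.

sink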